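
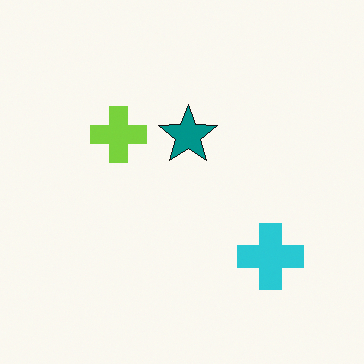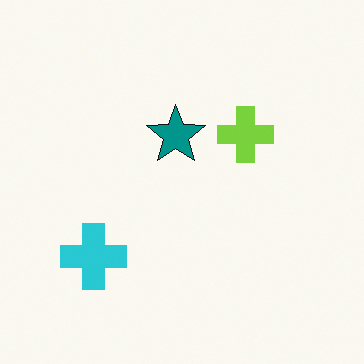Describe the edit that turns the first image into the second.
Flipped horizontally (left ↔ right).

The cyan cross is in the bottom-right of the first image and the bottom-left of the second — shapes on opposite sides of the vertical midline have swapped in a mirror flip.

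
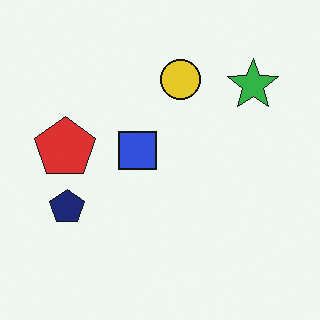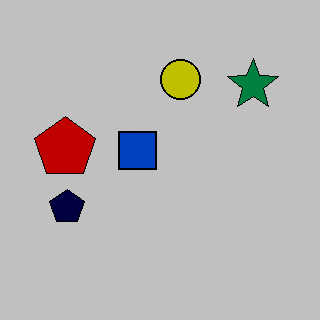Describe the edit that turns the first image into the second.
The transformation is: aggressively posterized.

Each flat color has snapped to a coarser quantized level — most visibly, the near-white background has dropped to a flat grey.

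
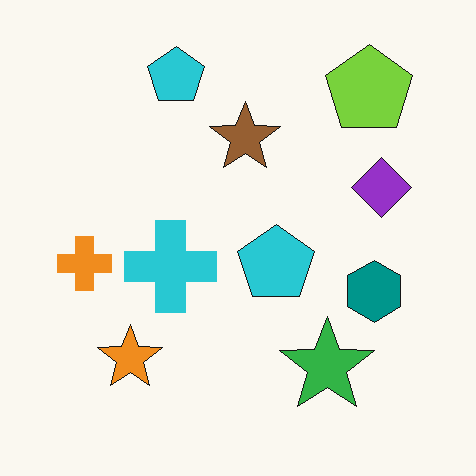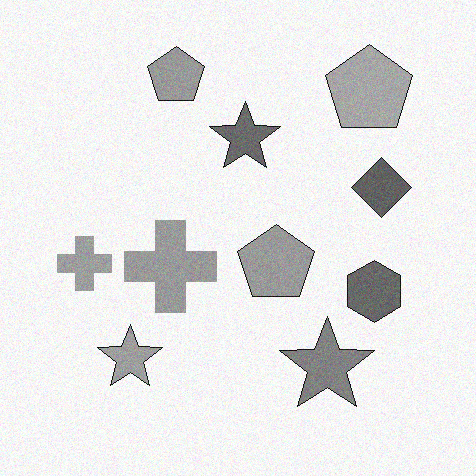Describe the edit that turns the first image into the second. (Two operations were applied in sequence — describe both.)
This is the original image converted to grayscale, then degraded with subtle gaussian noise.

All color is removed — every shape is now a shade of grey. Random speckle covers the whole image, including the flat background.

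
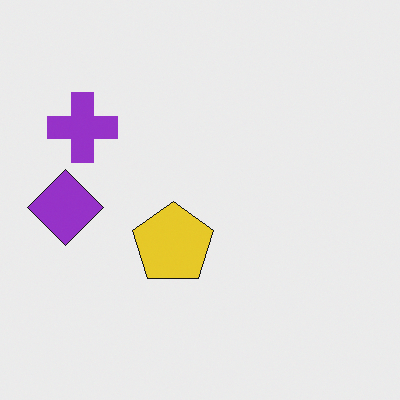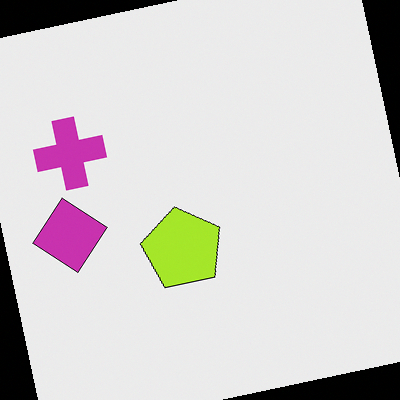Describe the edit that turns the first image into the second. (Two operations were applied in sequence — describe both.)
This is the original image rotated counter-clockwise by a few degrees, then hue-shifted slightly.

Every shape is tilted by the same angle and the image corners show triangular fill wedges — a whole-image rotation by a non-right angle. Every shape's color has rotated by the same amount around the hue wheel — a uniform hue shift.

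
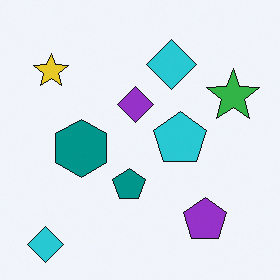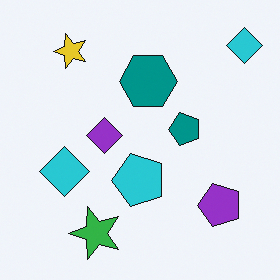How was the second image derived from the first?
It was transposed (reflected across the top-left ↔ bottom-right diagonal).

Shapes have swapped their row and column positions — what was in the top-right is now in the bottom-left — a diagonal reflection.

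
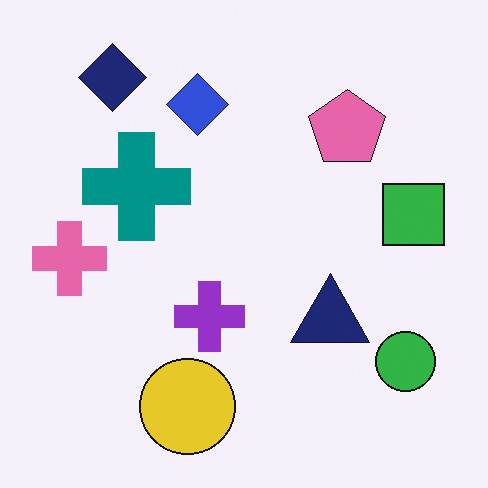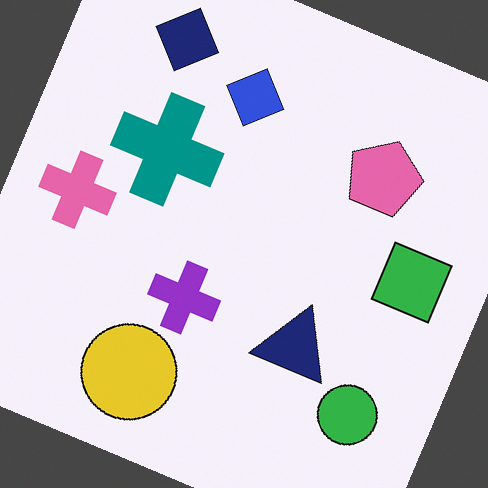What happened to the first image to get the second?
Rotated clockwise by a moderate amount.

Every shape is tilted by the same angle and the image corners show triangular fill wedges — a whole-image rotation by a non-right angle.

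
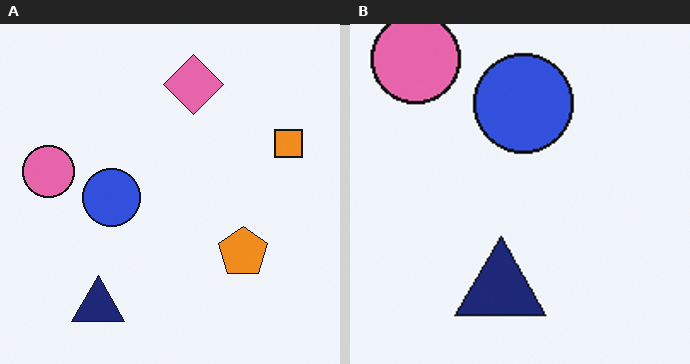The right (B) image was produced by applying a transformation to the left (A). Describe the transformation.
Cropped tightly and scaled back up.

The visible shapes are larger and the field of view is narrower; shapes near the original edges may be partly or wholly outside the frame — a crop-and-rescale.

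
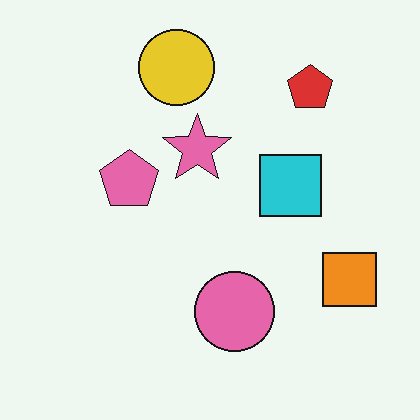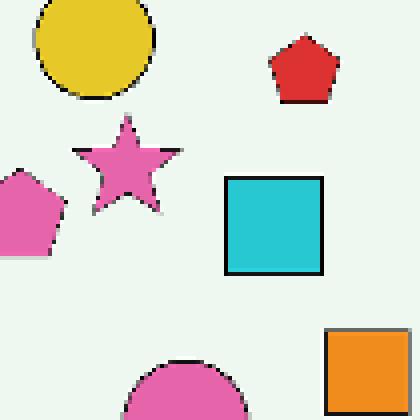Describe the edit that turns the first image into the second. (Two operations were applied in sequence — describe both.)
It was cropped to a modestly smaller region and rescaled, then lightly pixelated (a mild mosaic effect).

The visible shapes are larger and the field of view is narrower; shapes near the original edges may be partly or wholly outside the frame — a crop-and-rescale. Shapes are reduced to large square blocks; fine edges and outlines are lost — a downscale-then-upscale (mosaic) effect.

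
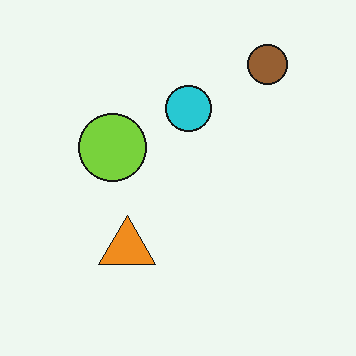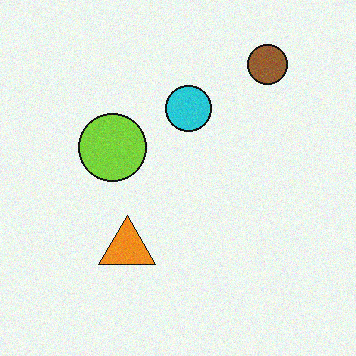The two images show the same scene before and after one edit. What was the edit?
The transformation is: degraded with light additive noise.

Random speckle covers the whole image, including the flat background.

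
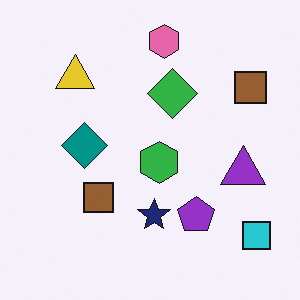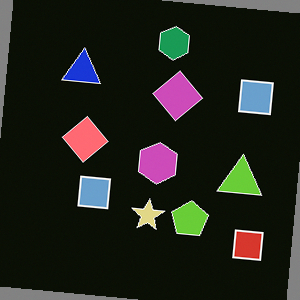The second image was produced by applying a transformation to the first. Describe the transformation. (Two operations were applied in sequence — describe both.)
This is the original image color-inverted (negative), then rotated clockwise by a slight angle.

The light background has become dark and every shape's color is its complement — a photographic negative. Every shape is tilted by the same angle and the image corners show triangular fill wedges — a whole-image rotation by a non-right angle.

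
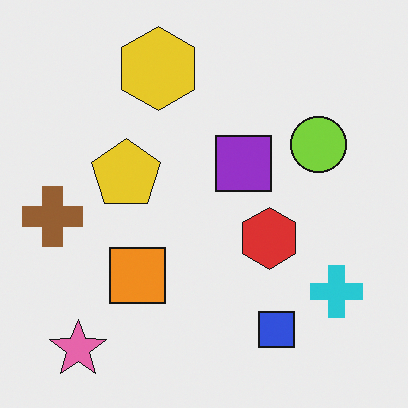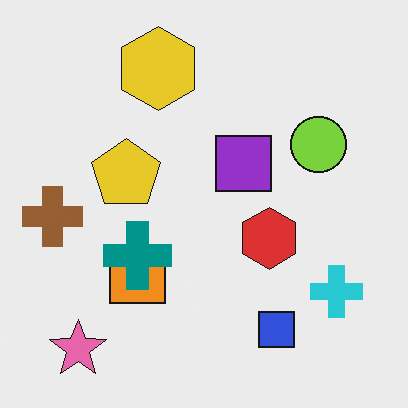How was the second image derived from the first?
This is the original image overlaid with an additional teal cross.

A teal cross appears in the second image that is absent from the first.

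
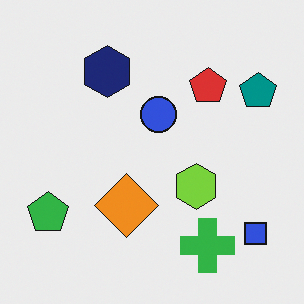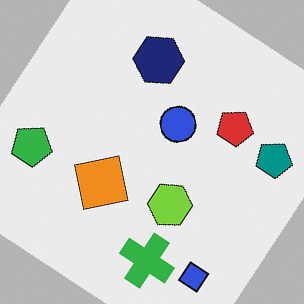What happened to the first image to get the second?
The image was rotated clockwise by a large amount — several tens of degrees.

Every shape is tilted by the same angle and the image corners show triangular fill wedges — a whole-image rotation by a non-right angle.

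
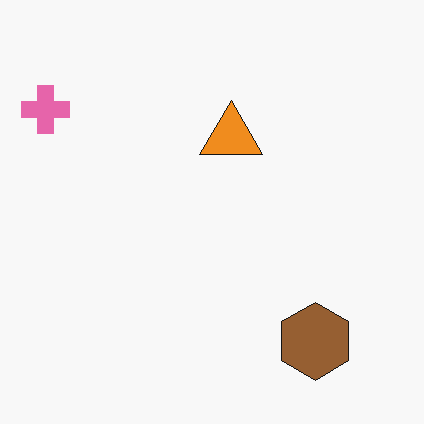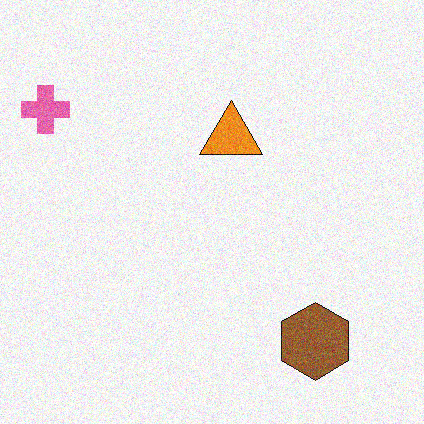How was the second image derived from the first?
The transformation is: degraded with visible gaussian noise.

Random speckle covers the whole image, including the flat background.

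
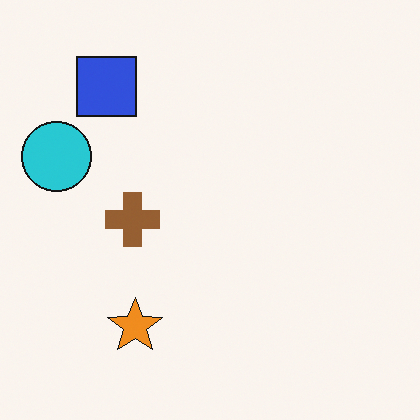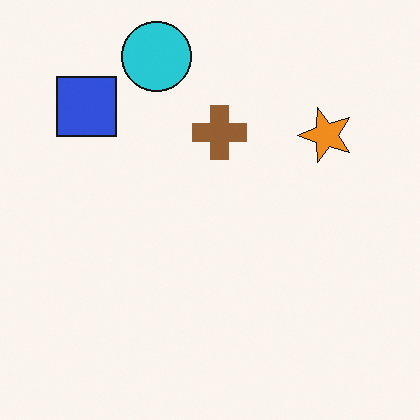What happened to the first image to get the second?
This is the original image transposed (reflected across the top-left ↔ bottom-right diagonal).

Shapes have swapped their row and column positions — what was in the top-right is now in the bottom-left — a diagonal reflection.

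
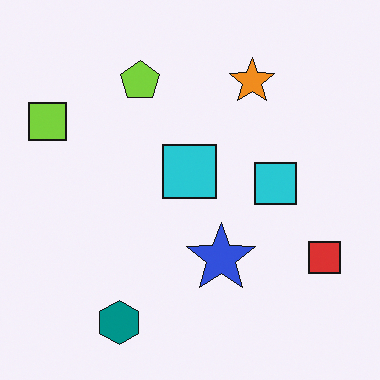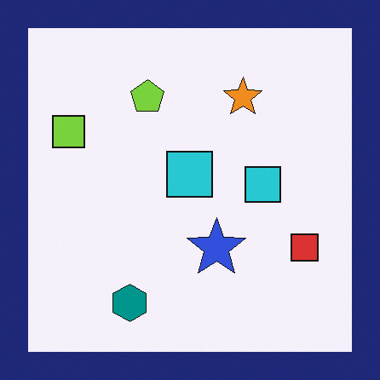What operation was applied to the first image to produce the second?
The image was framed with a navy border.

A solid navy frame runs around the edge of the second image, with the content slightly shrunk inside it.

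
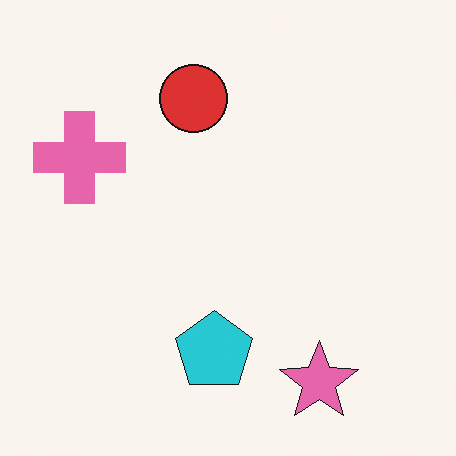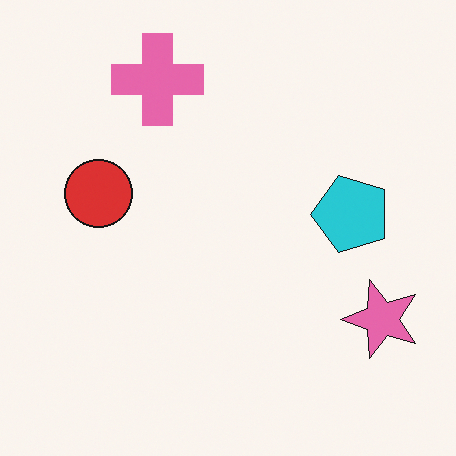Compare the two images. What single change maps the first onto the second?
This is the original image transposed (reflected across the top-left ↔ bottom-right diagonal).

Shapes have swapped their row and column positions — what was in the top-right is now in the bottom-left — a diagonal reflection.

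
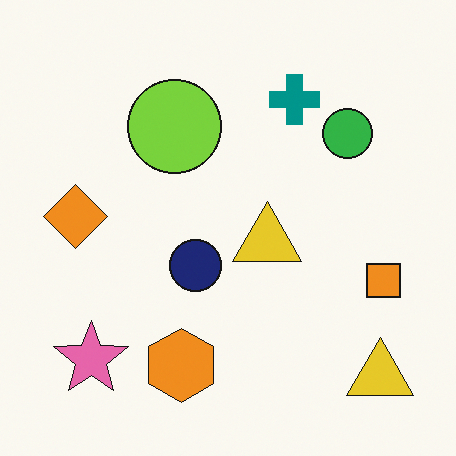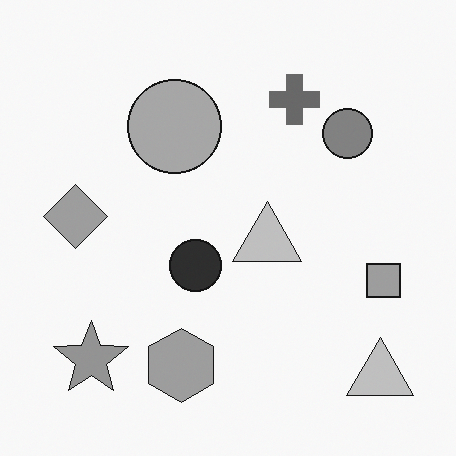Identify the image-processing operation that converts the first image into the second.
The image was converted to grayscale.

All color is removed — every shape is now a shade of grey.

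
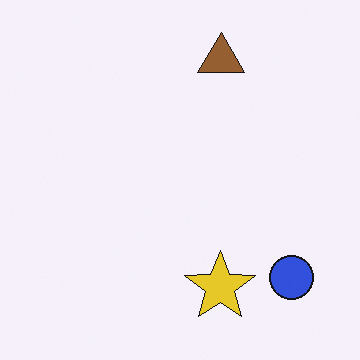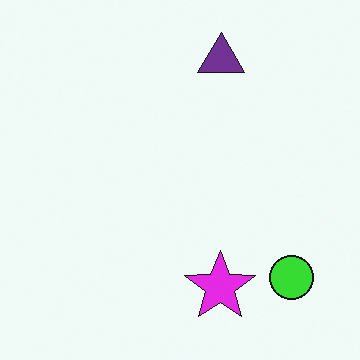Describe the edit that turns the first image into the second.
It was hue-shifted through roughly half the color wheel.

Every shape's color has rotated by the same amount around the hue wheel — a uniform hue shift.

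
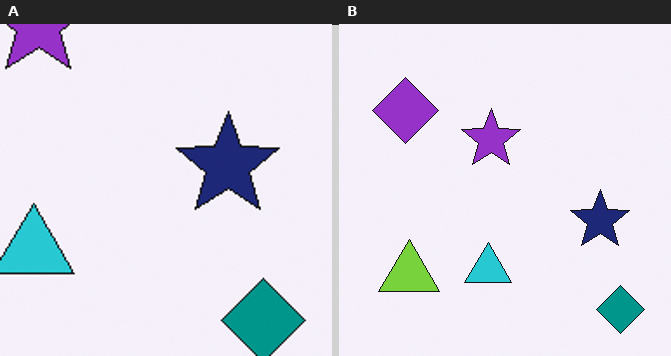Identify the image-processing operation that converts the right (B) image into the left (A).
The left (A) image is the right (B) cropped tightly and scaled back up.

The visible shapes are larger and the field of view is narrower; shapes near the original edges may be partly or wholly outside the frame — a crop-and-rescale.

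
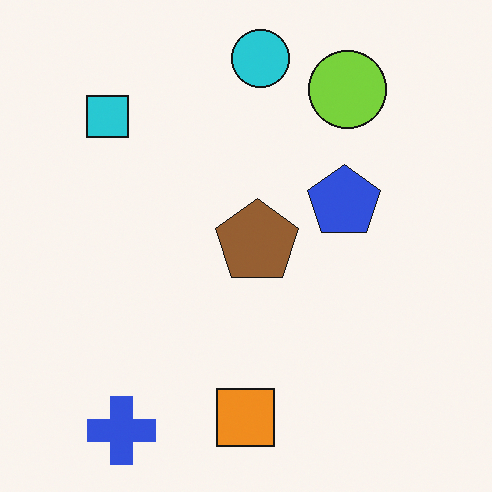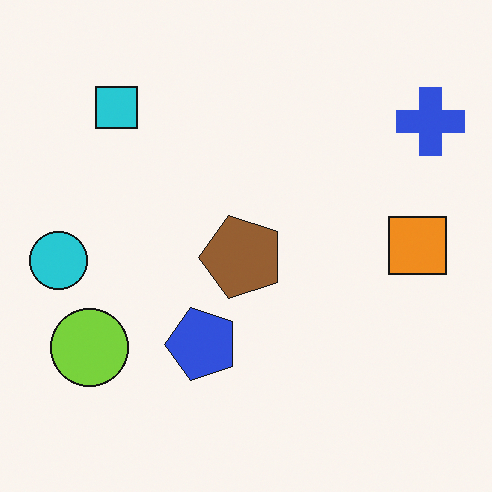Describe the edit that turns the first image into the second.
This is the original image transposed (reflected across the top-left ↔ bottom-right diagonal).

Shapes have swapped their row and column positions — what was in the top-right is now in the bottom-left — a diagonal reflection.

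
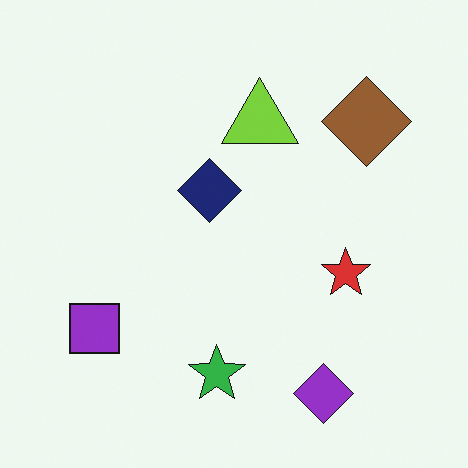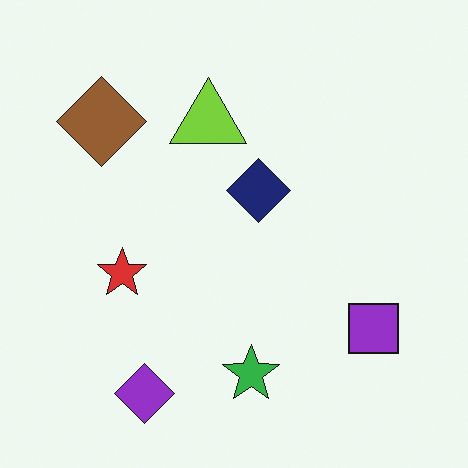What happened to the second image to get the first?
The image was flipped horizontally (left ↔ right).

The purple square is in the bottom-right of the second image and the bottom-left of the first — shapes on opposite sides of the vertical midline have swapped in a mirror flip.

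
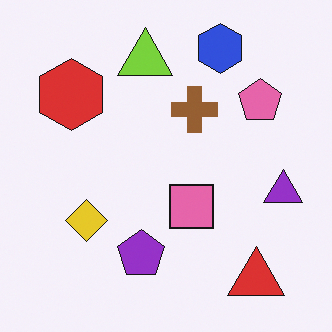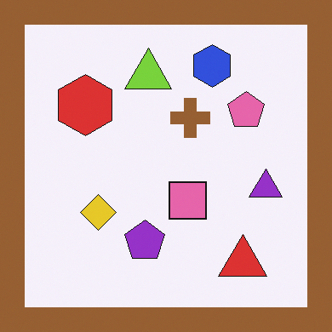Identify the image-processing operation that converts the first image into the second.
It was framed with a brown border.

A solid brown frame runs around the edge of the second image, with the content slightly shrunk inside it.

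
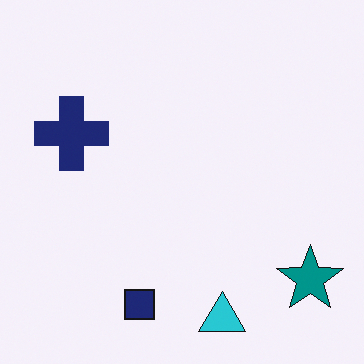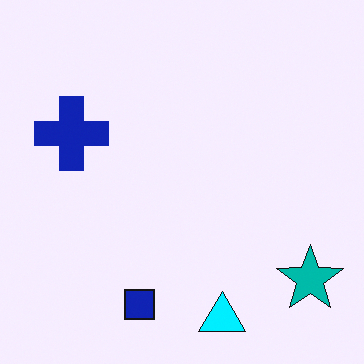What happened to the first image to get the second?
The image was made much more vivid (saturation change).

All colors are more vivid — a global saturation change.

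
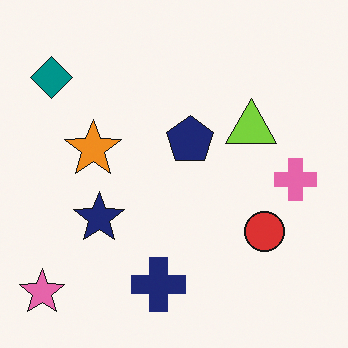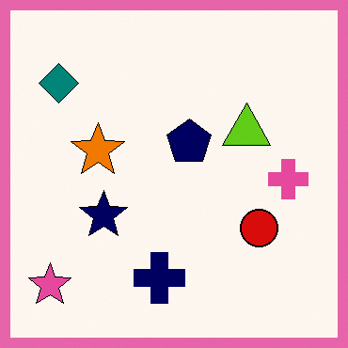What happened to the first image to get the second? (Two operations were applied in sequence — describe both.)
The transformation is: given slightly increased contrast, then framed with a pink border.

Tones are pushed away from mid-grey across the whole image — a global contrast change. A solid pink frame runs around the edge of the second image, with the content slightly shrunk inside it.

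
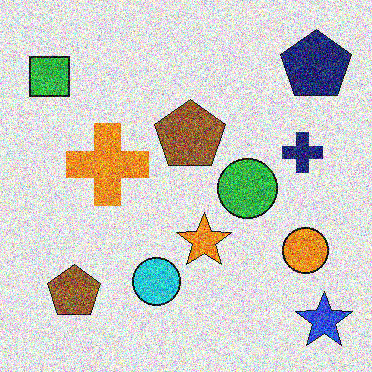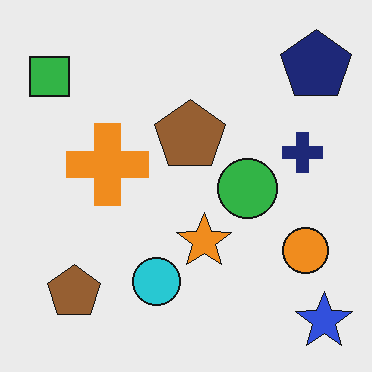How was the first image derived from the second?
Degraded with heavy additive noise.

Random speckle covers the whole image, including the flat background.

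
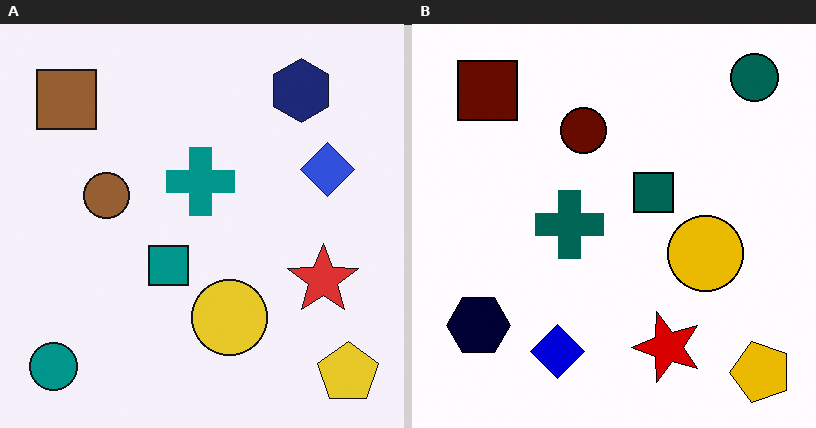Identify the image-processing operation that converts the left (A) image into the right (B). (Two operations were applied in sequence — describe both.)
The image was boosted in contrast, then transposed (reflected across the top-left ↔ bottom-right diagonal).

Tones are pushed away from mid-grey across the whole image — a global contrast change. Shapes have swapped their row and column positions — what was in the top-right is now in the bottom-left — a diagonal reflection.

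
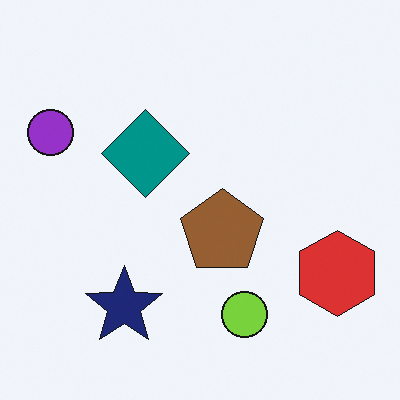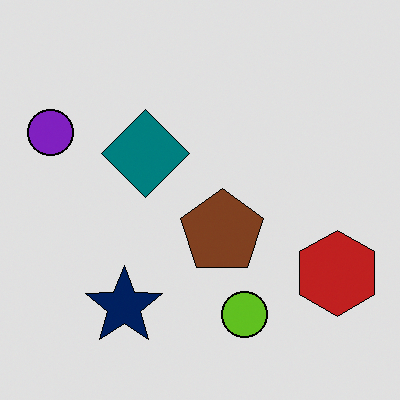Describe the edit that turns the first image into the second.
It was moderately posterized.

Each flat color has snapped to a coarser quantized level — most visibly, the near-white background has dropped to a flat grey.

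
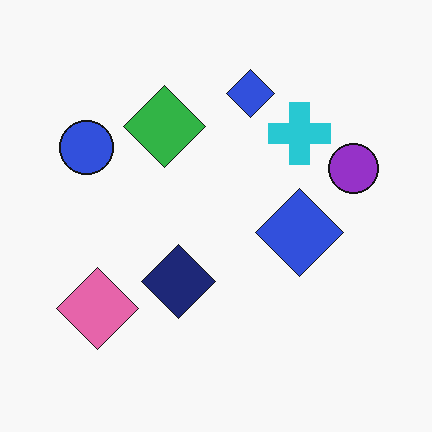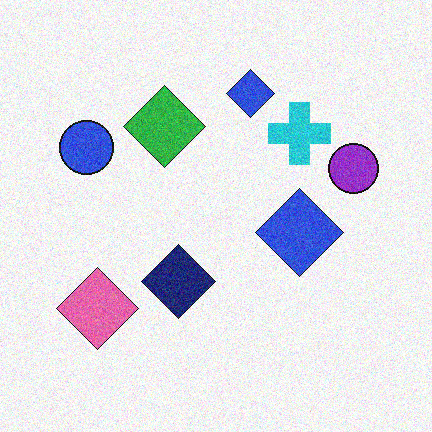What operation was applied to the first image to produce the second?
The second image is the first degraded with visible gaussian noise.

Random speckle covers the whole image, including the flat background.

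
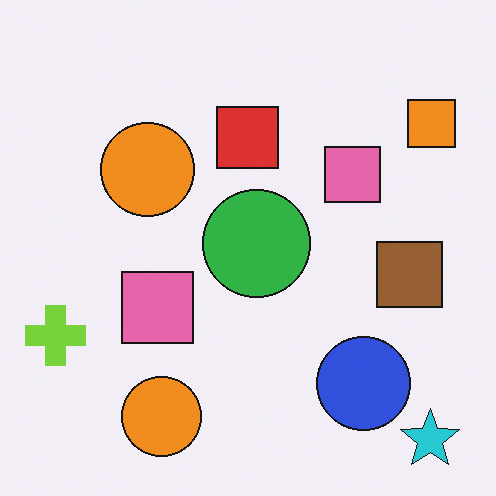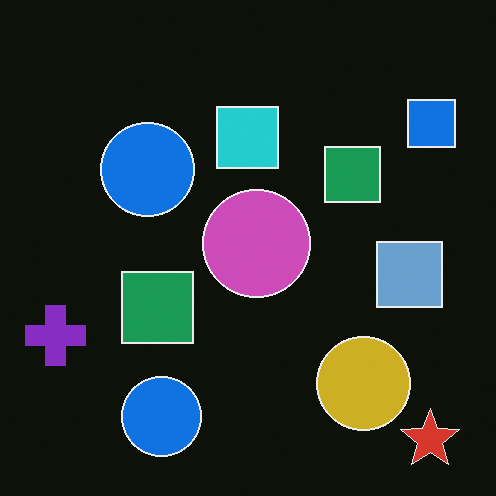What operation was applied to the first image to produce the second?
The transformation is: color-inverted (negative).

The light background has become dark and every shape's color is its complement — a photographic negative.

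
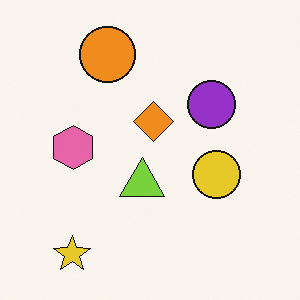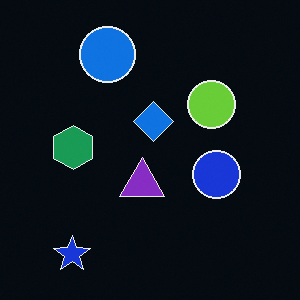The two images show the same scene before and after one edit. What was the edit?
Color-inverted (negative).

The light background has become dark and every shape's color is its complement — a photographic negative.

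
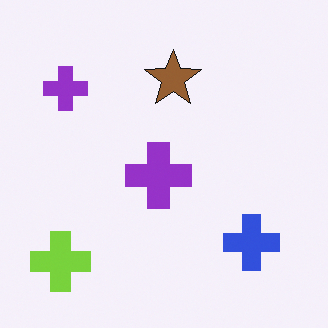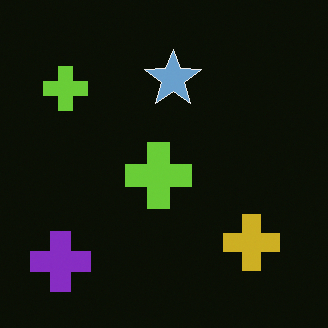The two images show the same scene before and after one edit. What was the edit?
Color-inverted (negative).

The light background has become dark and every shape's color is its complement — a photographic negative.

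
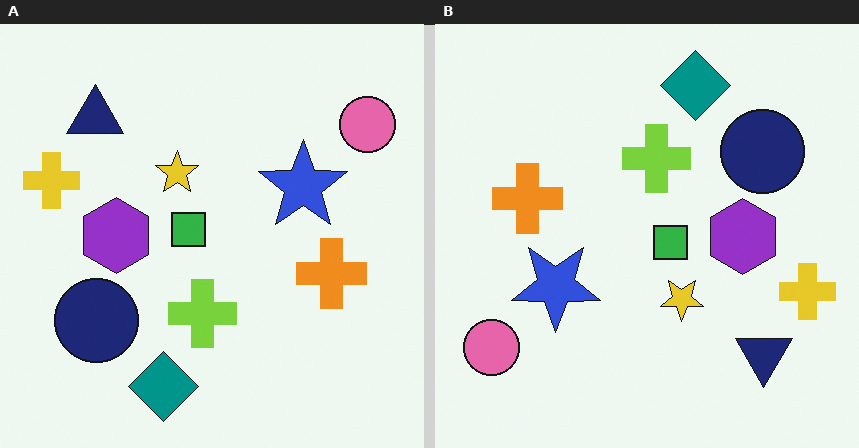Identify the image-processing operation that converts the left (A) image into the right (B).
The transformation is: rotated 180°.

The pink circle sits in the top-right of the left (A) image and the bottom-left of the right (B) — consistent with a whole-image 180° rotation.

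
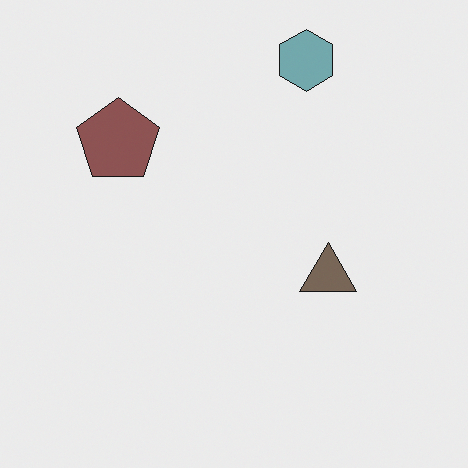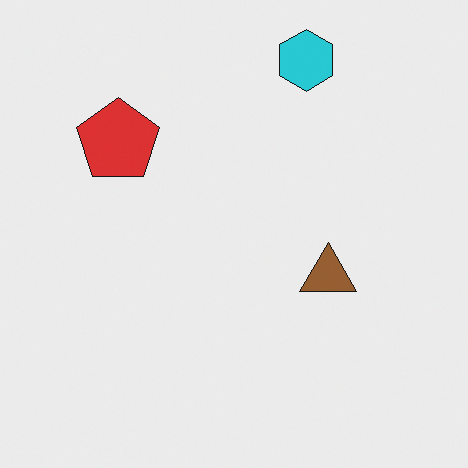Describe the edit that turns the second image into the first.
The transformation is: heavily desaturated.

All colors are more muted and greyish — a global saturation change.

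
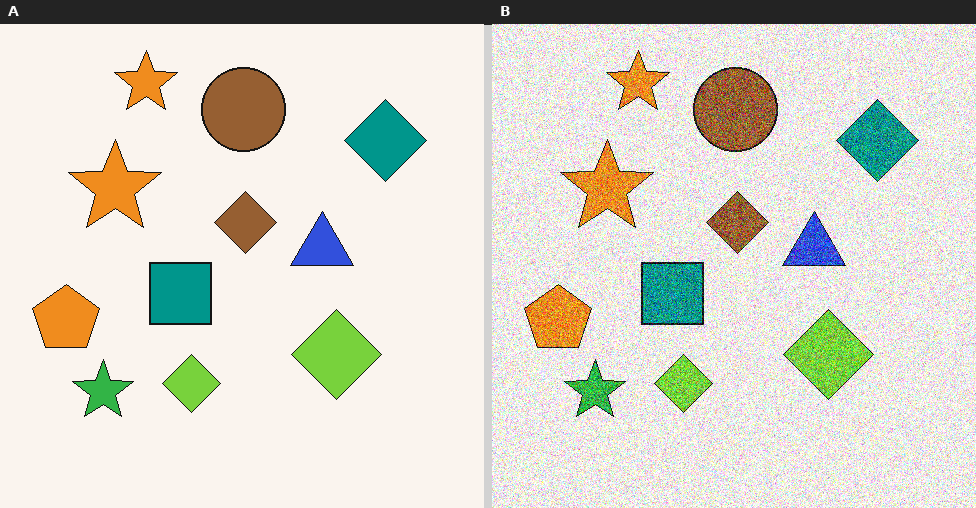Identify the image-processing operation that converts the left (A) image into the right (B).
The image was degraded with heavy additive noise.

Random speckle covers the whole image, including the flat background.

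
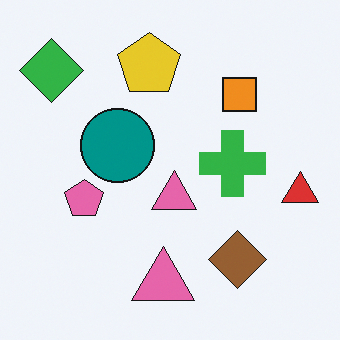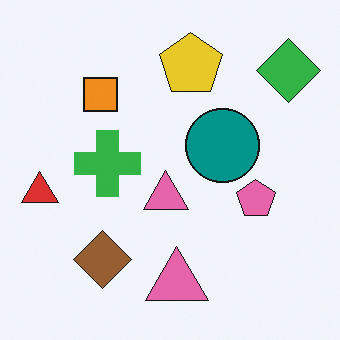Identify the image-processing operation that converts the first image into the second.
The transformation is: flipped horizontally (left ↔ right).

The red triangle is in the right of the first image and the left of the second — shapes on opposite sides of the vertical midline have swapped in a mirror flip.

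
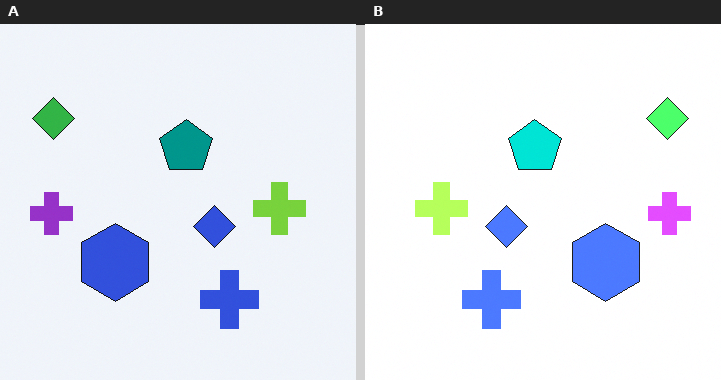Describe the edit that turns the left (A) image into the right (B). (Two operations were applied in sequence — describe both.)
The transformation is: flipped horizontally (left ↔ right), then brightened a lot.

The purple cross is in the left of the left (A) image and the right of the right (B) — shapes on opposite sides of the vertical midline have swapped in a mirror flip. Every pixel — background and shapes alike — is uniformly brightened.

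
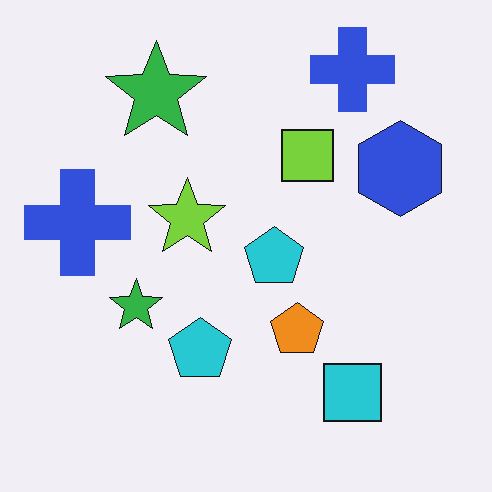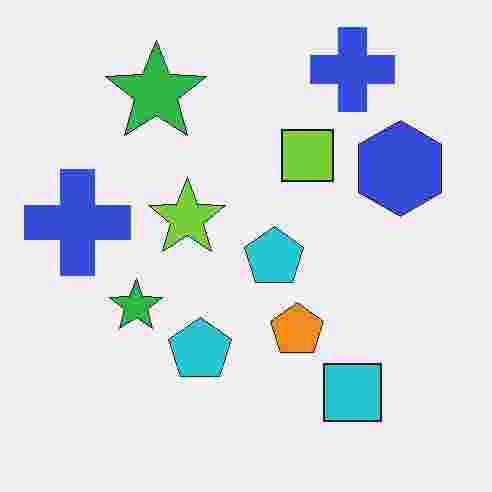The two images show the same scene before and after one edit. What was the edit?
Degraded with heavy JPEG compression.

Blocky 8×8 compression artifacts appear around shape edges and the flat background shows ringing — characteristic JPEG degradation.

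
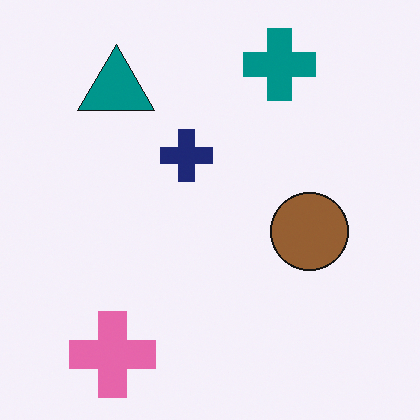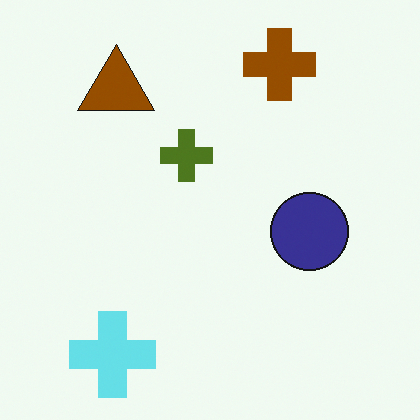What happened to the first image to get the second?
The transformation is: hue-shifted through roughly half the color wheel.

Every shape's color has rotated by the same amount around the hue wheel — a uniform hue shift.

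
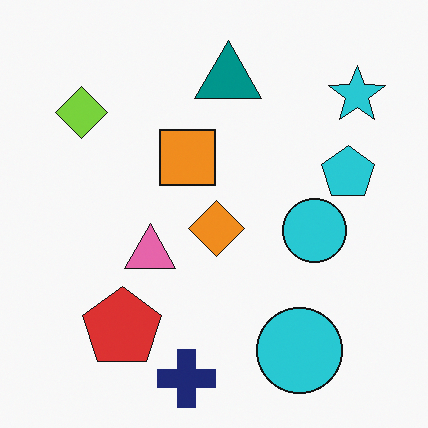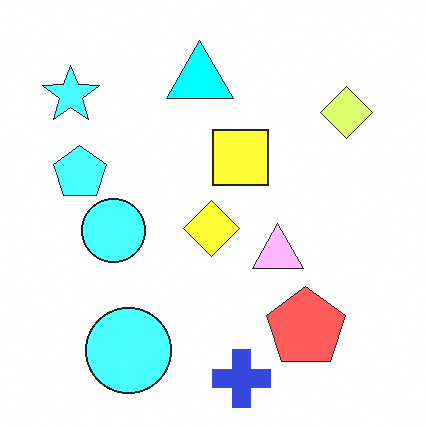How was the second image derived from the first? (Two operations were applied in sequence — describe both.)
The second image is the first flipped horizontally (left ↔ right), then noticeably brightened.

The cyan star is in the top-right of the first image and the top-left of the second — shapes on opposite sides of the vertical midline have swapped in a mirror flip. Every pixel — background and shapes alike — is uniformly brightened.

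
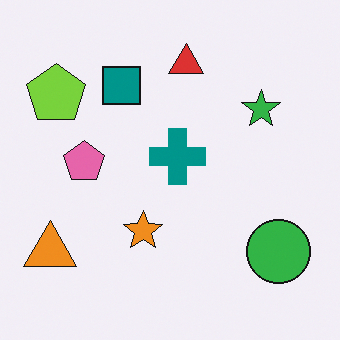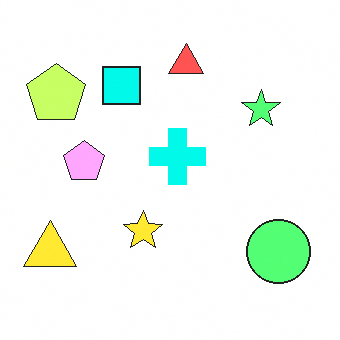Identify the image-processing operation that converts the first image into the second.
It was substantially brightened.

Every pixel — background and shapes alike — is uniformly brightened.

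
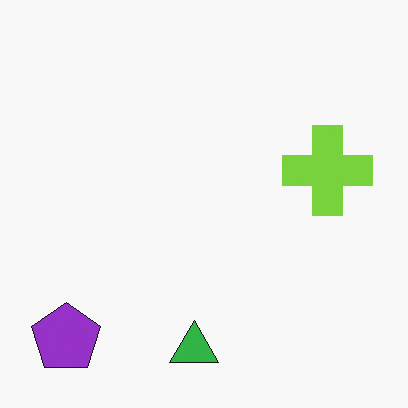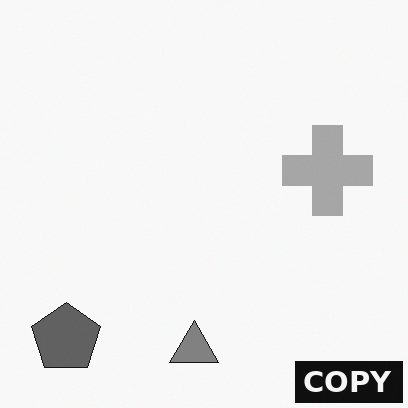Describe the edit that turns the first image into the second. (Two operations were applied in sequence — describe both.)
The second image is the first converted to grayscale, then watermarked with the text "COPY" in the lower-right corner.

All color is removed — every shape is now a shade of grey. A dark label reading "COPY" appears in the lower-right corner.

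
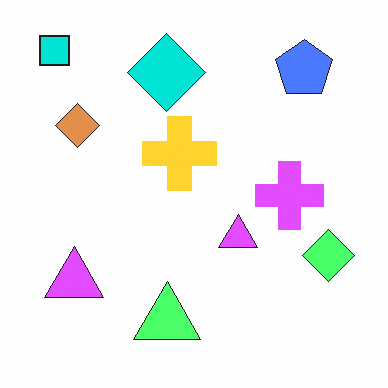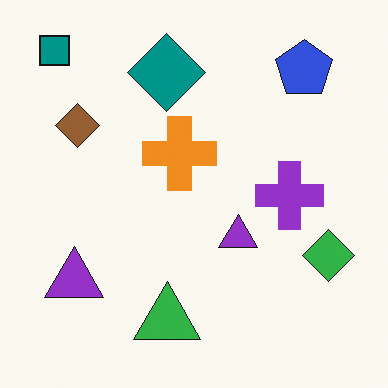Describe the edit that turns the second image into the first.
The first image is the second brightened a lot.

Every pixel — background and shapes alike — is uniformly brightened.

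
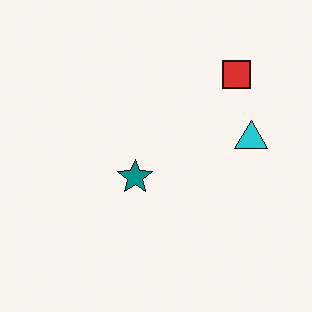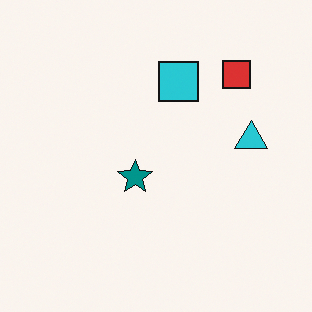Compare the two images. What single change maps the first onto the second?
It was overlaid with an additional cyan square.

A cyan square appears in the second image that is absent from the first.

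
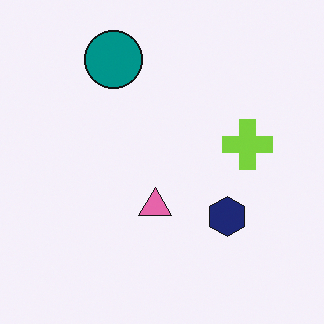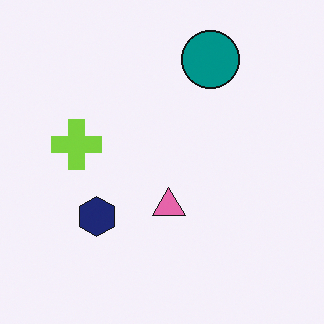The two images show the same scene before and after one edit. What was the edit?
The second image is the first flipped horizontally (left ↔ right).

The lime cross is in the right of the first image and the left of the second — shapes on opposite sides of the vertical midline have swapped in a mirror flip.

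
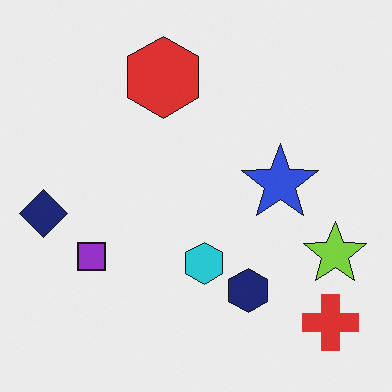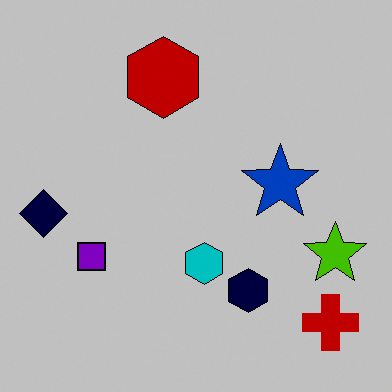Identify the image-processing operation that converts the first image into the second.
It was heavily posterized to just a handful of flat colors.

Each flat color has snapped to a coarser quantized level — most visibly, the near-white background has dropped to a flat grey.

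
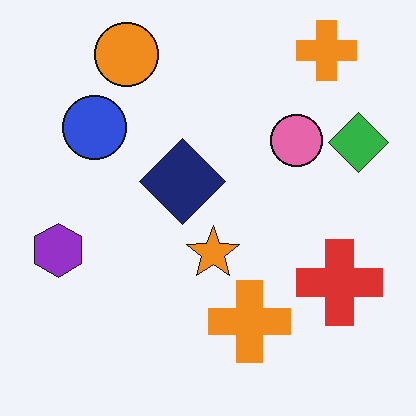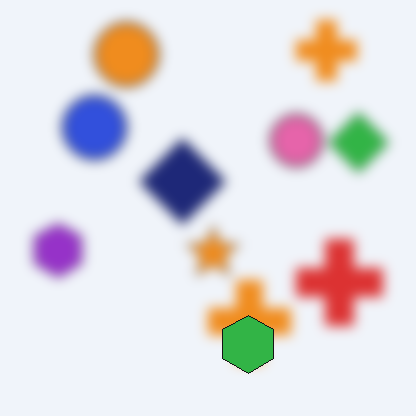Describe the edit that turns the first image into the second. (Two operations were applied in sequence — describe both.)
It was heavily blurred, then overlaid with an additional green hexagon.

Shape edges and outlines are uniformly softened across the whole image. A green hexagon appears in the second image that is absent from the first.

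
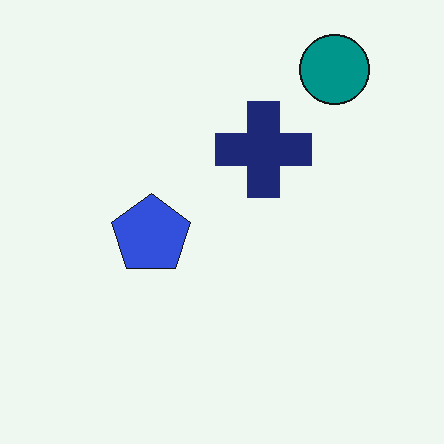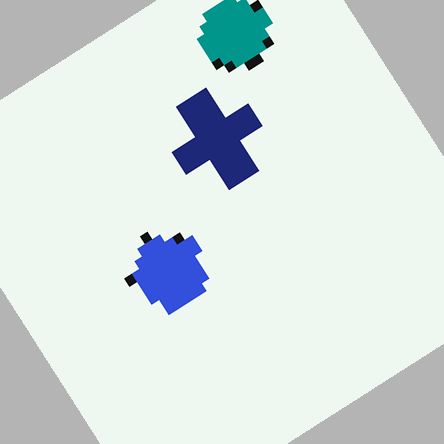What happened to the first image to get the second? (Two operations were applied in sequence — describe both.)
Heavily pixelated into large blocks, then rotated counter-clockwise by a large amount — several tens of degrees.

Shapes are reduced to large square blocks; fine edges and outlines are lost — a downscale-then-upscale (mosaic) effect. Every shape is tilted by the same angle and the image corners show triangular fill wedges — a whole-image rotation by a non-right angle.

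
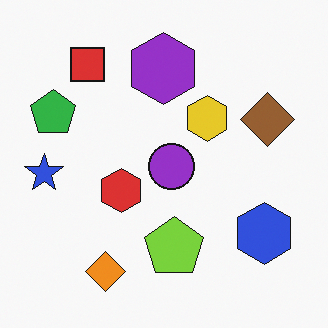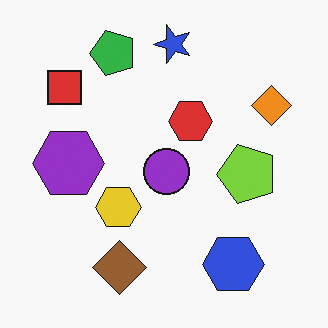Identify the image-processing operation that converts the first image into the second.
This is the original image transposed (reflected across the top-left ↔ bottom-right diagonal).

Shapes have swapped their row and column positions — what was in the top-right is now in the bottom-left — a diagonal reflection.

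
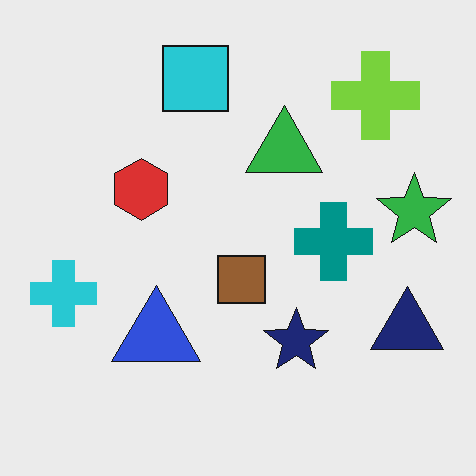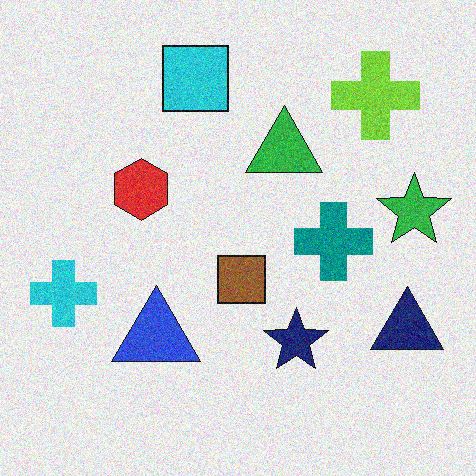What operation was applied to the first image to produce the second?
This is the original image degraded with visible gaussian noise.

Random speckle covers the whole image, including the flat background.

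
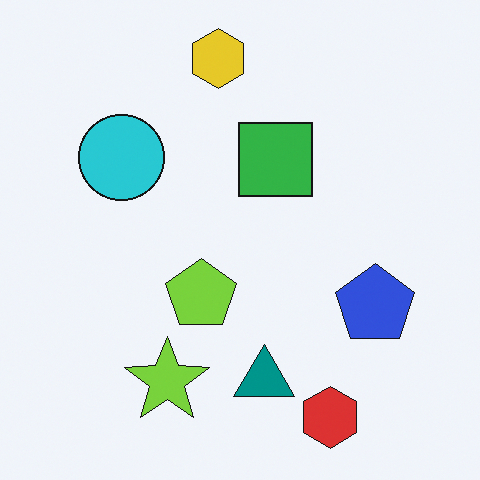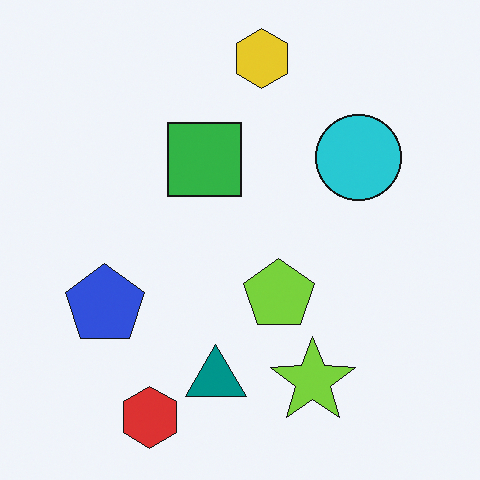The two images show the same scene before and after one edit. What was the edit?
Flipped horizontally (left ↔ right).

The blue pentagon is in the right of the first image and the left of the second — shapes on opposite sides of the vertical midline have swapped in a mirror flip.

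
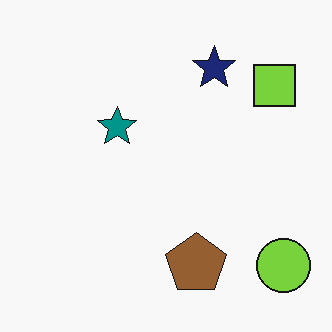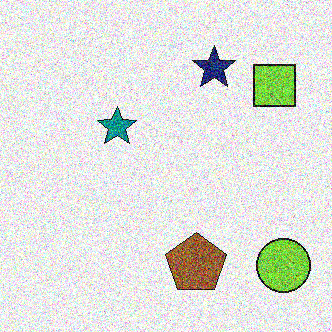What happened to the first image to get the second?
Degraded with strong gaussian noise.

Random speckle covers the whole image, including the flat background.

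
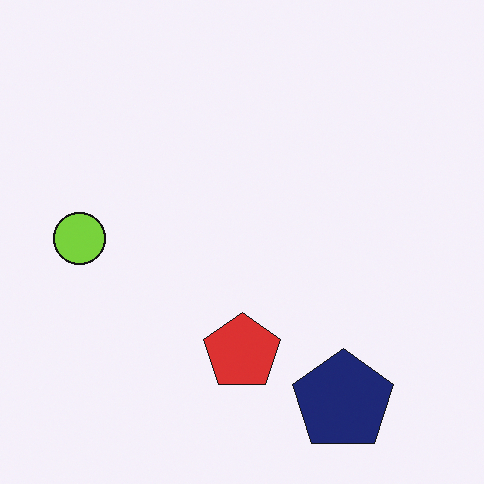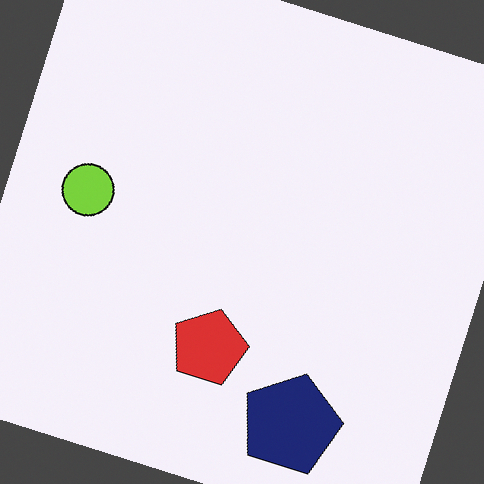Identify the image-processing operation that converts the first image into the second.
It was rotated clockwise by a moderate amount.

Every shape is tilted by the same angle and the image corners show triangular fill wedges — a whole-image rotation by a non-right angle.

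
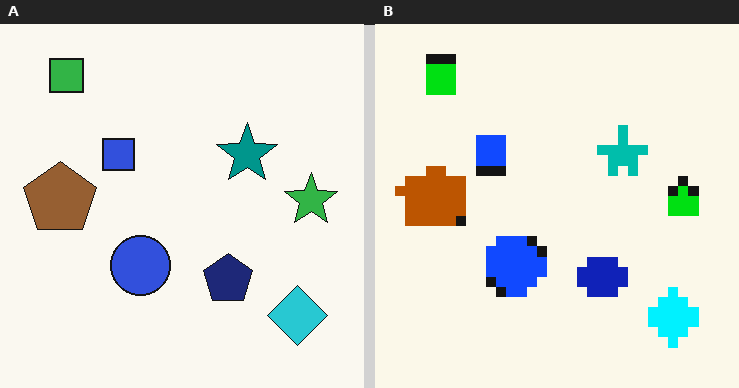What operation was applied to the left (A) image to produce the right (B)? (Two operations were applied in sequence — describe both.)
The image was made much more vivid (saturation change), then coarsely pixelated.

All colors are more vivid — a global saturation change. Shapes are reduced to large square blocks; fine edges and outlines are lost — a downscale-then-upscale (mosaic) effect.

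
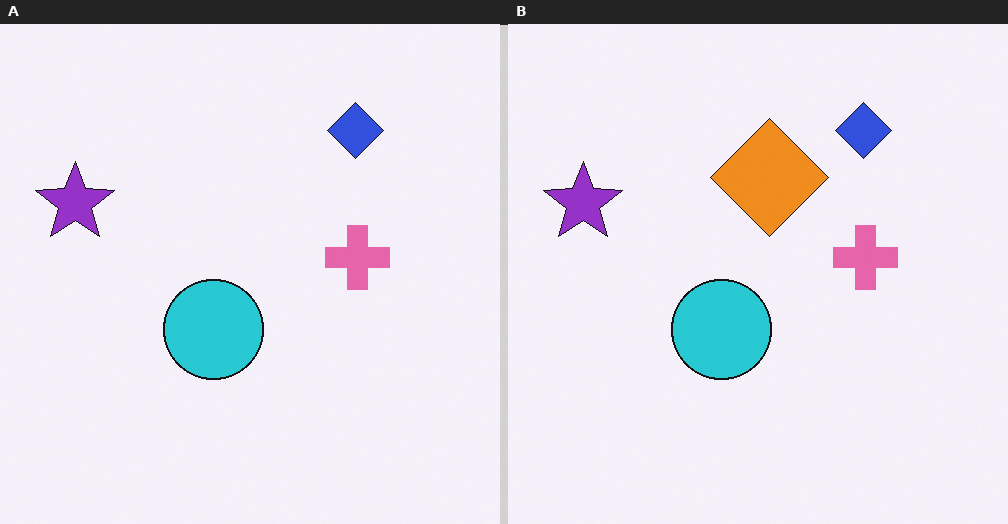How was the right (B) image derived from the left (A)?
This is the original image overlaid with an additional orange diamond.

An orange diamond appears in the right (B) image that is absent from the left (A).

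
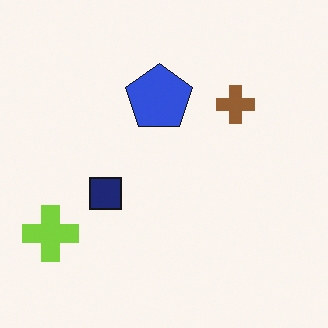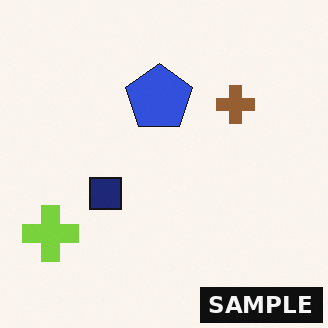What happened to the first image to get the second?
Watermarked with the text "SAMPLE" in the lower-right corner.

A dark label reading "SAMPLE" appears in the lower-right corner.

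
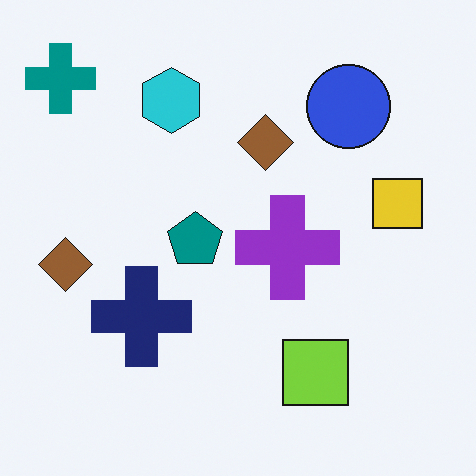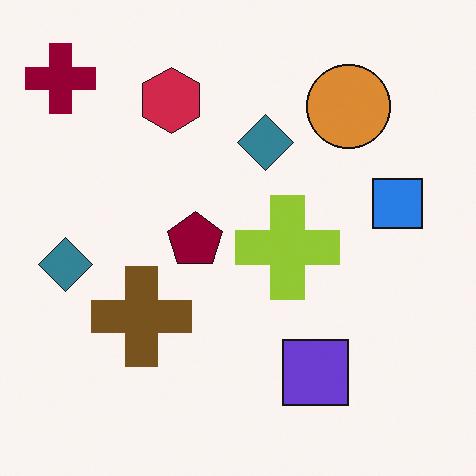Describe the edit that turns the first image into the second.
The transformation is: hue-shifted by a large amount.

Every shape's color has rotated by the same amount around the hue wheel — a uniform hue shift.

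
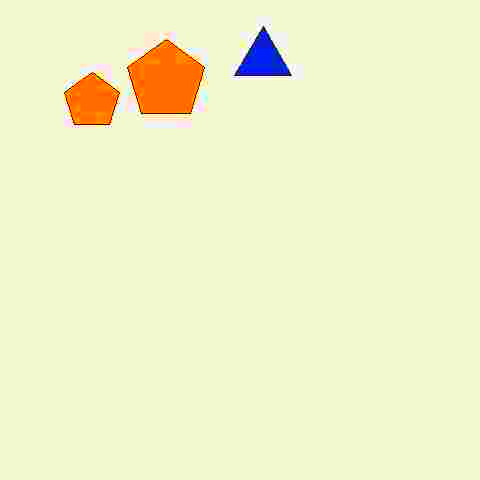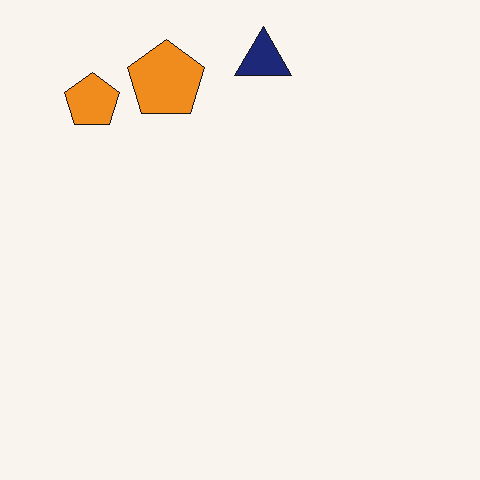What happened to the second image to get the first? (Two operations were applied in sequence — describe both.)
It was degraded with heavy JPEG compression, then made much more vivid (saturation change).

Blocky 8×8 compression artifacts appear around shape edges and the flat background shows ringing — characteristic JPEG degradation. All colors are more vivid — a global saturation change.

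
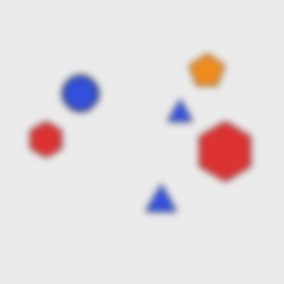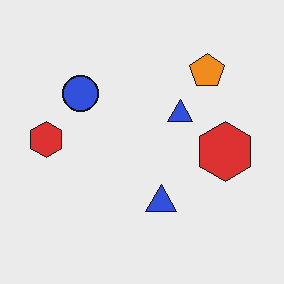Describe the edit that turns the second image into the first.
Moderately blurred.

Shape edges and outlines are uniformly softened across the whole image.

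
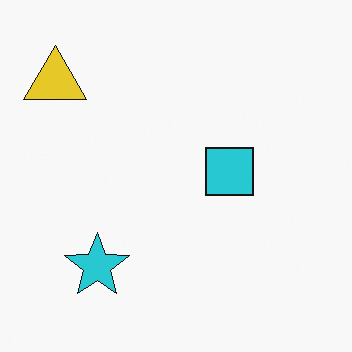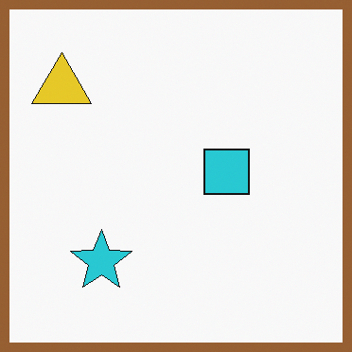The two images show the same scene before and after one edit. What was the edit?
The second image is the first framed with a brown border.

A solid brown frame runs around the edge of the second image, with the content slightly shrunk inside it.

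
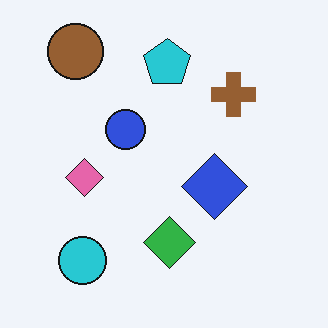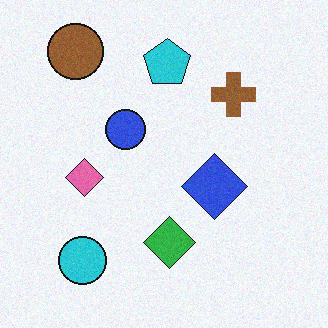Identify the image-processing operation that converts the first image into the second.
It was degraded with light additive noise.

Random speckle covers the whole image, including the flat background.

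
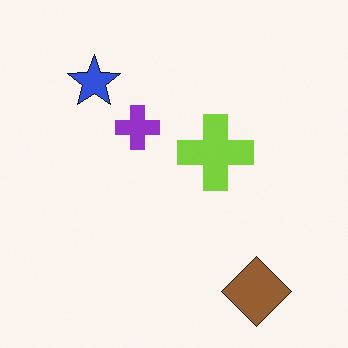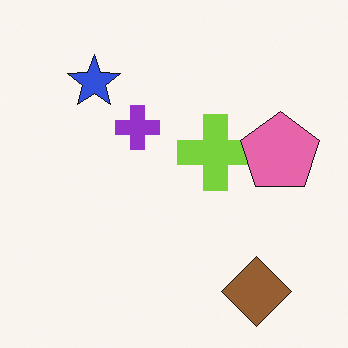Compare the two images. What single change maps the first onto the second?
The image was overlaid with an additional pink pentagon.

A pink pentagon appears in the second image that is absent from the first.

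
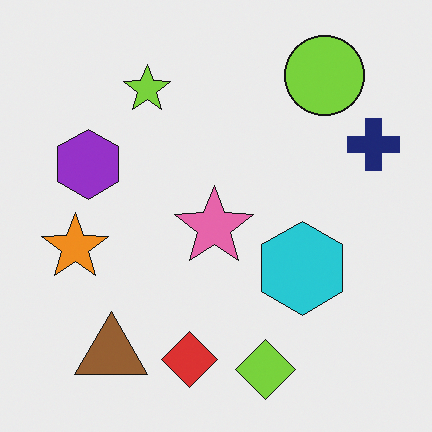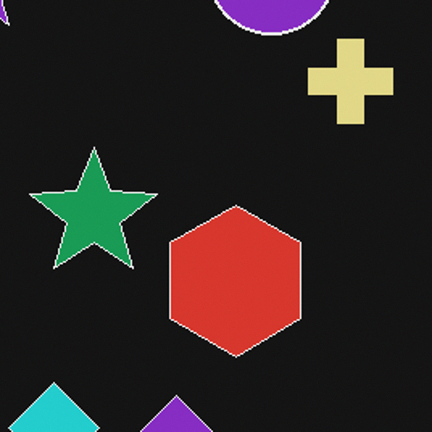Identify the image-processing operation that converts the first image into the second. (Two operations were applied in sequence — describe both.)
Color-inverted (negative), then cropped to a modestly smaller region and rescaled.

The light background has become dark and every shape's color is its complement — a photographic negative. The visible shapes are larger and the field of view is narrower; shapes near the original edges may be partly or wholly outside the frame — a crop-and-rescale.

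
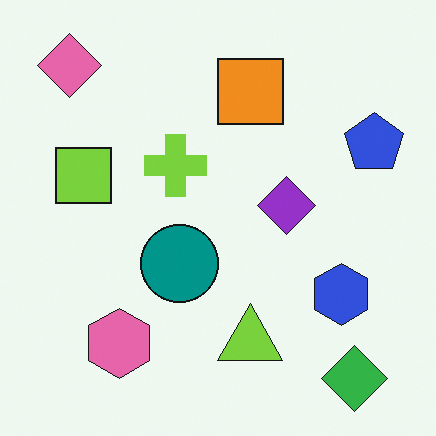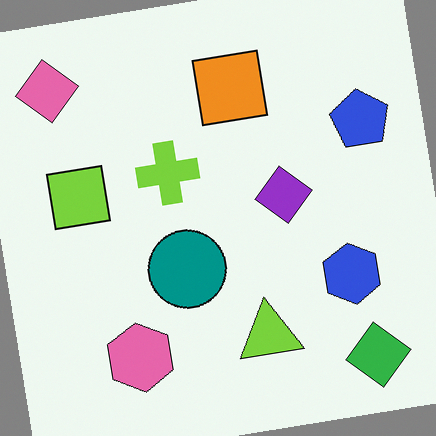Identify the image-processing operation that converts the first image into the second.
The image was rotated counter-clockwise by a slight angle.

Every shape is tilted by the same angle and the image corners show triangular fill wedges — a whole-image rotation by a non-right angle.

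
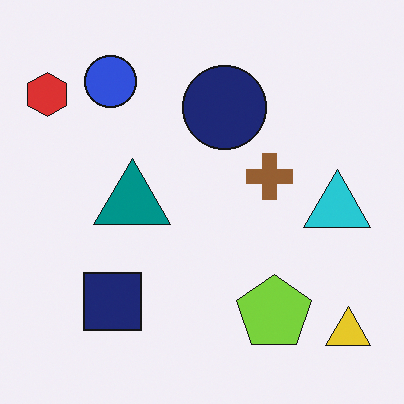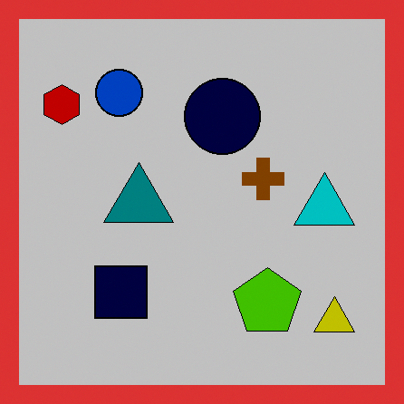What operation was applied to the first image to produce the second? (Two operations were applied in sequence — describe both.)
The second image is the first aggressively posterized, then framed with a red border.

Each flat color has snapped to a coarser quantized level — most visibly, the near-white background has dropped to a flat grey. A solid red frame runs around the edge of the second image, with the content slightly shrunk inside it.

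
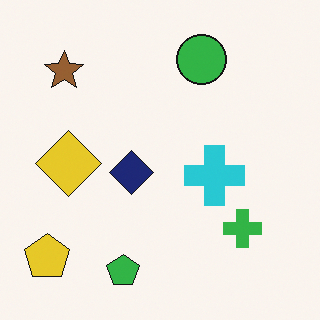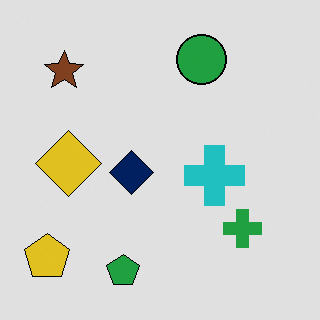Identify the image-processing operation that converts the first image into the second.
It was posterized to a reduced palette.

Each flat color has snapped to a coarser quantized level — most visibly, the near-white background has dropped to a flat grey.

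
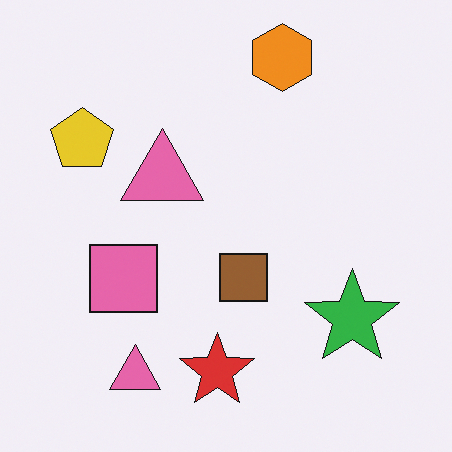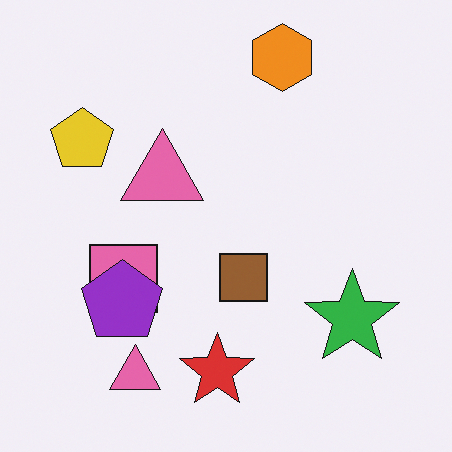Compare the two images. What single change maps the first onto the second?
The second image is the first overlaid with an additional purple pentagon.

A purple pentagon appears in the second image that is absent from the first.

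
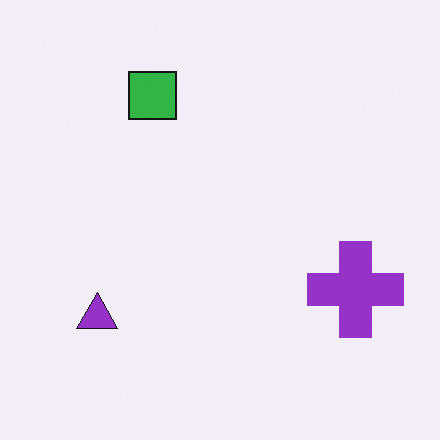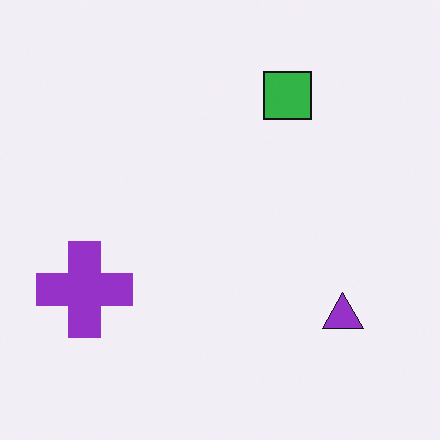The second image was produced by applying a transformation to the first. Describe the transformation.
Flipped horizontally (left ↔ right).

The purple cross is in the right of the first image and the left of the second — shapes on opposite sides of the vertical midline have swapped in a mirror flip.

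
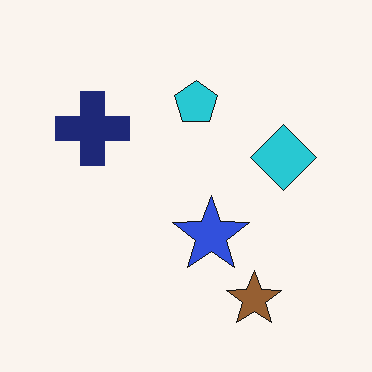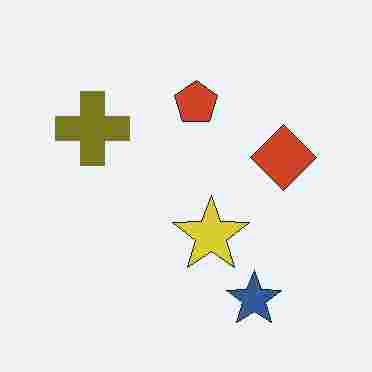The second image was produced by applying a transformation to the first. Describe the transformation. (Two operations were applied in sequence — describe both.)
This is the original image hue-shifted by a large amount, then degraded with heavy JPEG compression.

Every shape's color has rotated by the same amount around the hue wheel — a uniform hue shift. Blocky 8×8 compression artifacts appear around shape edges and the flat background shows ringing — characteristic JPEG degradation.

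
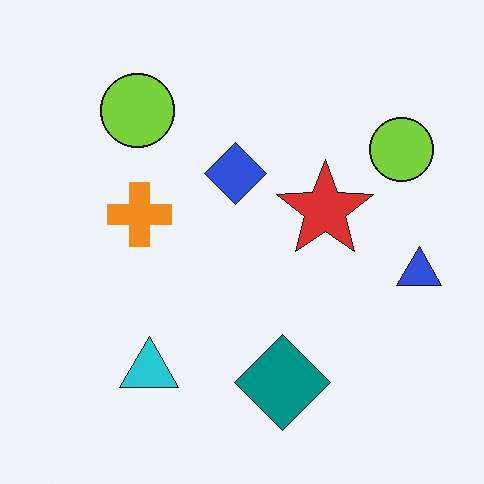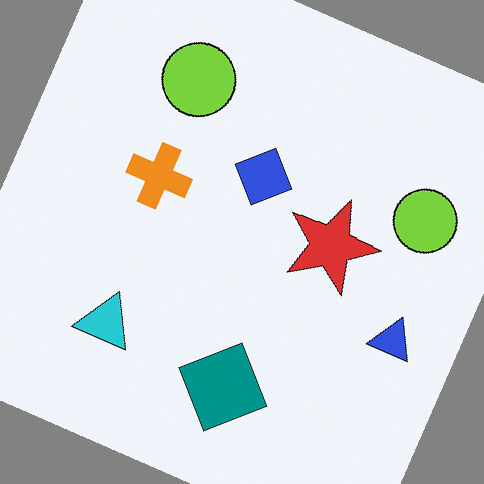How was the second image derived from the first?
Rotated clockwise by a moderate amount.

Every shape is tilted by the same angle and the image corners show triangular fill wedges — a whole-image rotation by a non-right angle.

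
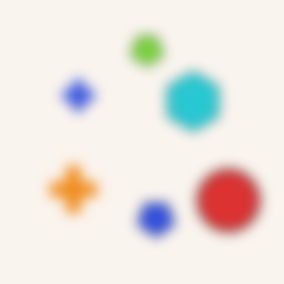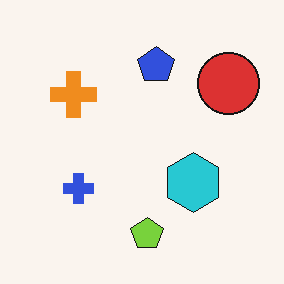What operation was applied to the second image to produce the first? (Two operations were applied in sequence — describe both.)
The image was heavily blurred, then flipped vertically (top ↔ bottom).

Shape edges and outlines are uniformly softened across the whole image. The lime pentagon is in the bottom of the second image and the top of the first — shapes on opposite sides of the horizontal midline have swapped in a mirror flip.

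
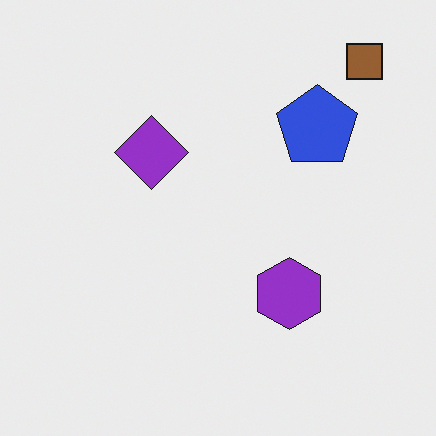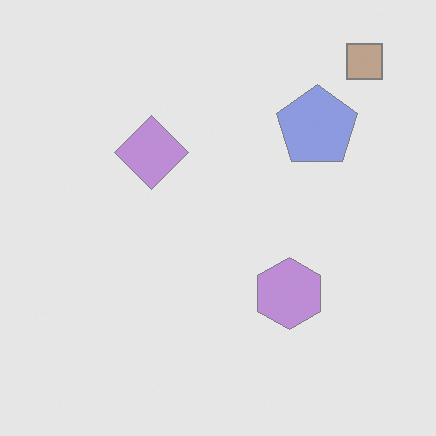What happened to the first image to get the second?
The image was given much lower contrast.

Tones are pushed toward mid-grey across the whole image — a global contrast change.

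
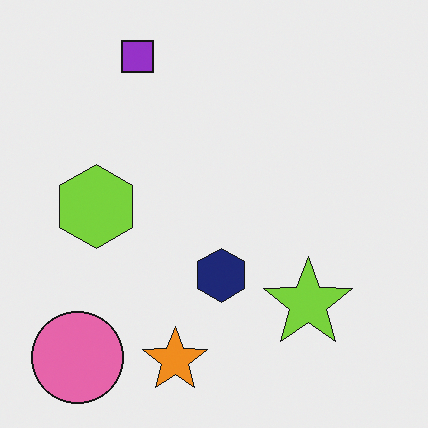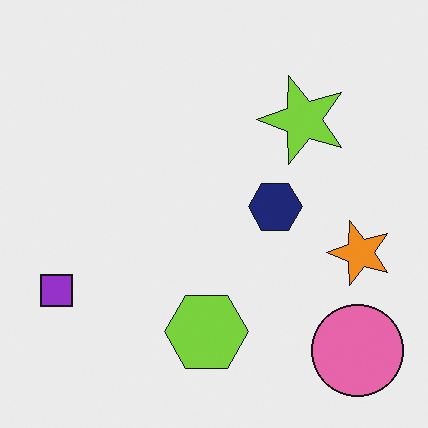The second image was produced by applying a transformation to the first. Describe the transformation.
This is the original image rotated 90° counter-clockwise.

The pink circle sits in the bottom-left of the first image and the bottom-right of the second — consistent with a whole-image 90° counter-clockwise rotation.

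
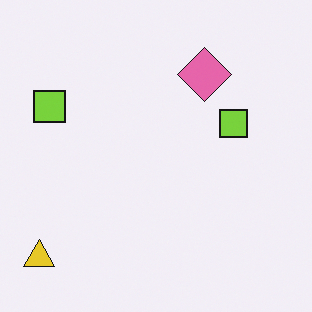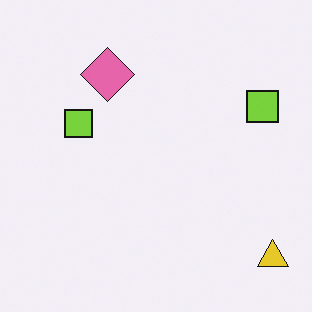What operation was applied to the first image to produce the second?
It was flipped horizontally (left ↔ right).

The yellow triangle is in the bottom-left of the first image and the bottom-right of the second — shapes on opposite sides of the vertical midline have swapped in a mirror flip.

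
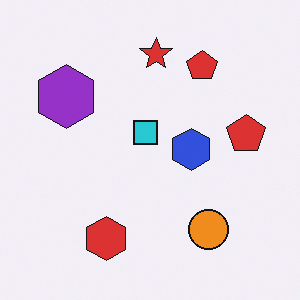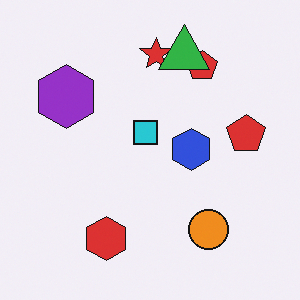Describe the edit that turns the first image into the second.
The image was overlaid with an additional green triangle.

A green triangle appears in the second image that is absent from the first.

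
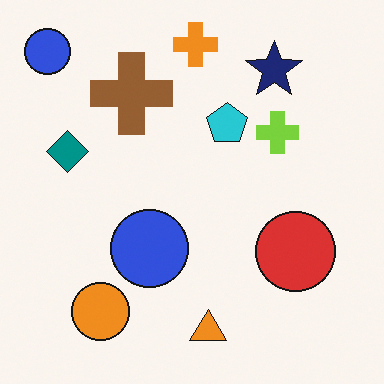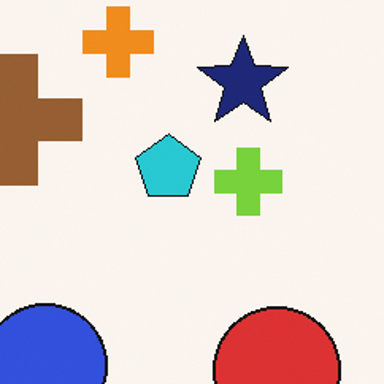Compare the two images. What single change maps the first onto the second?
The image was cropped to a modestly smaller region and rescaled.

The visible shapes are larger and the field of view is narrower; shapes near the original edges may be partly or wholly outside the frame — a crop-and-rescale.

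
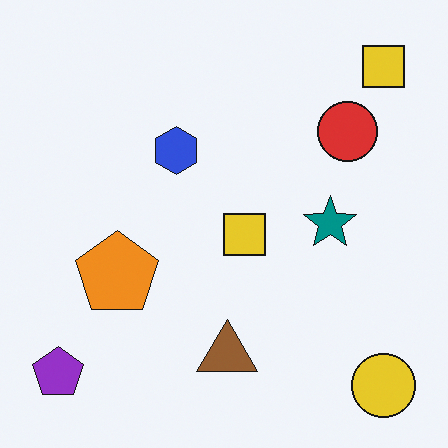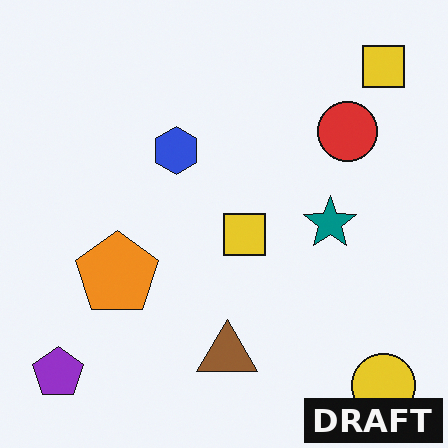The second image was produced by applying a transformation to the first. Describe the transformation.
Watermarked with the text "DRAFT" in the lower-right corner.

A dark label reading "DRAFT" appears in the lower-right corner.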